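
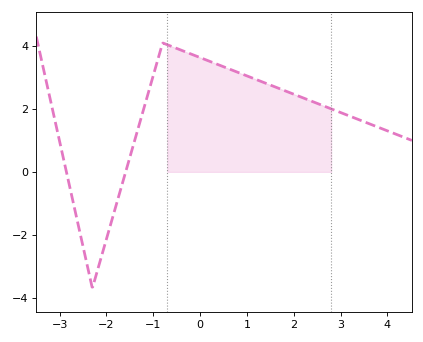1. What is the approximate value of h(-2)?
-2.2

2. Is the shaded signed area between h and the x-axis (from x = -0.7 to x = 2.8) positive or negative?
positive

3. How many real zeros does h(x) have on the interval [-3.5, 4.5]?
2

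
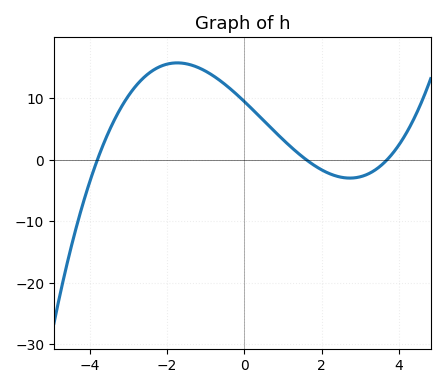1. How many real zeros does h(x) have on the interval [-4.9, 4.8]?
3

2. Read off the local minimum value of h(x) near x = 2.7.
-3.01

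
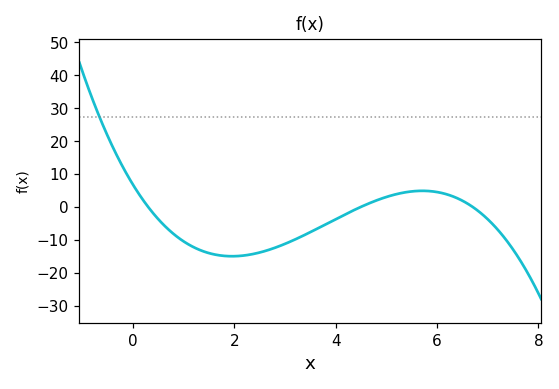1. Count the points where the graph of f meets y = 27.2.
1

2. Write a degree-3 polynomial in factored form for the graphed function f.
y = -0.75(x - 0.3)(x - 4.5)(x - 6.7)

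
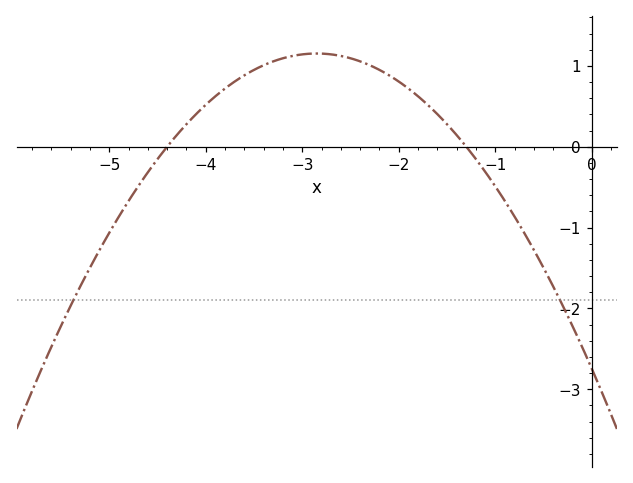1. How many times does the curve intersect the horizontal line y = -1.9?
2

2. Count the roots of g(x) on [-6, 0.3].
2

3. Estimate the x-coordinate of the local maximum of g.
-2.85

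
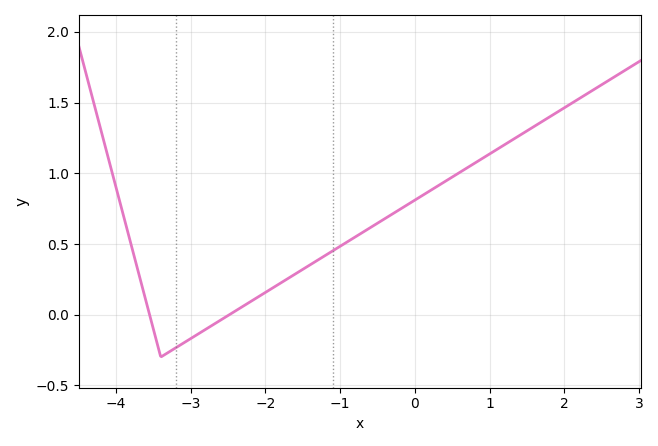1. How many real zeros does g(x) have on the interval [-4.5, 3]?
2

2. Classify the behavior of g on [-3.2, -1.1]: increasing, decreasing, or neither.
increasing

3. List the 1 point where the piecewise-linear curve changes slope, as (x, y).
(-3.4, -0.3)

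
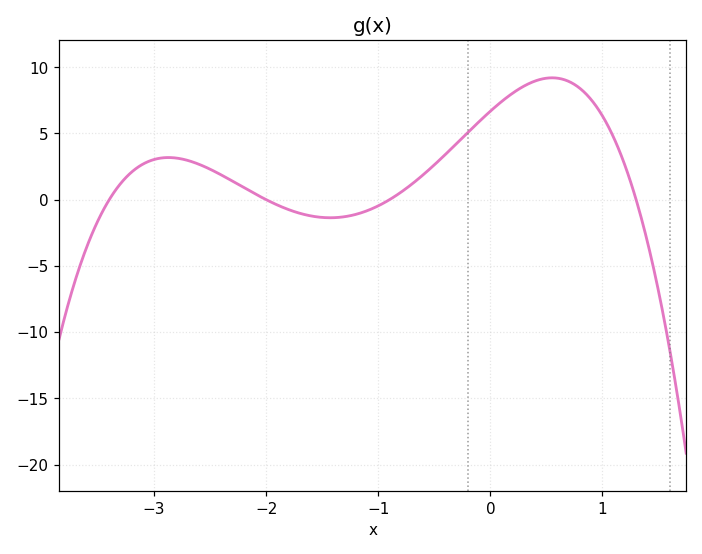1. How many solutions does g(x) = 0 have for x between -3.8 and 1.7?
4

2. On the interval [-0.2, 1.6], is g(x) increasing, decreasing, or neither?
neither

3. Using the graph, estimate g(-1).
-0.464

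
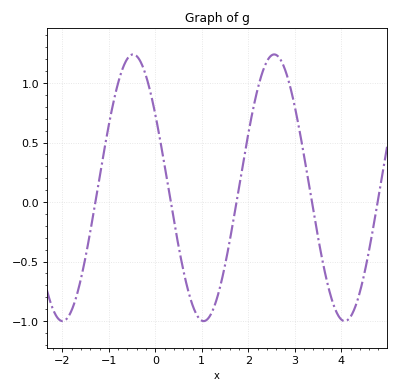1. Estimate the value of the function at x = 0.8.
-0.865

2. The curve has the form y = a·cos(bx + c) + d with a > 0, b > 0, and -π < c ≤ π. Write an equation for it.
y = 1.12cos(2.07x + 0.99) + 0.12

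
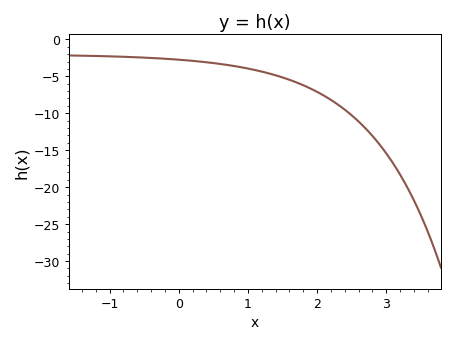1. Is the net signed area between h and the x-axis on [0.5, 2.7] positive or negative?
negative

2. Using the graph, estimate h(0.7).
-3.5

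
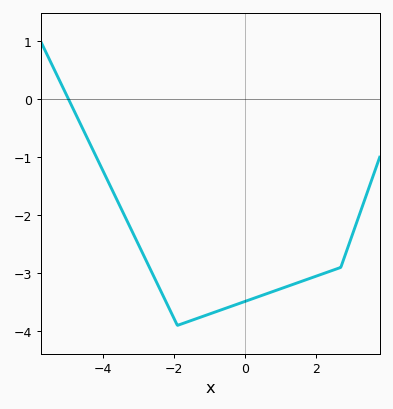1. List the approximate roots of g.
-4.96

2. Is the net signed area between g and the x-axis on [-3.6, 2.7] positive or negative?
negative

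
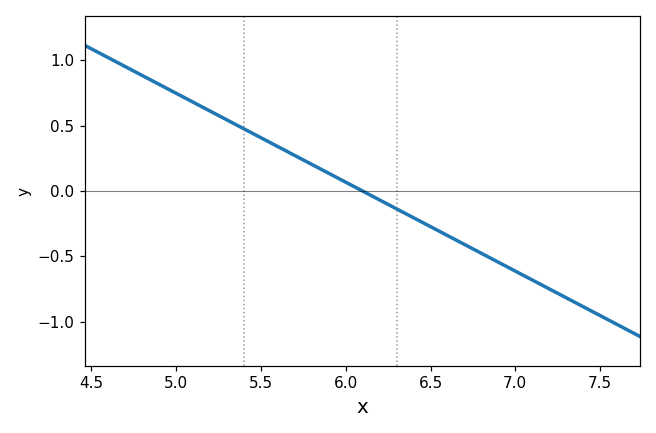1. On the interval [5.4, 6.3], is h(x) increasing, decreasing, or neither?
decreasing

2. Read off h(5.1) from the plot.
0.7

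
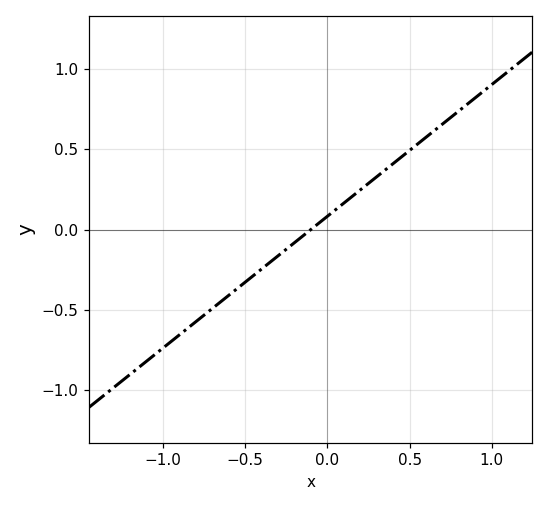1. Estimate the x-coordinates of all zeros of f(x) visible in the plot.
-0.1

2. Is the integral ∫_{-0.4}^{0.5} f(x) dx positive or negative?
positive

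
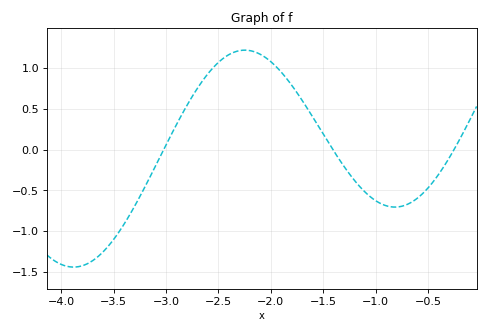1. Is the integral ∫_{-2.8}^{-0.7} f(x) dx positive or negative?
positive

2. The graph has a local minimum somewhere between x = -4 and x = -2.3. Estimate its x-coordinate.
-3.9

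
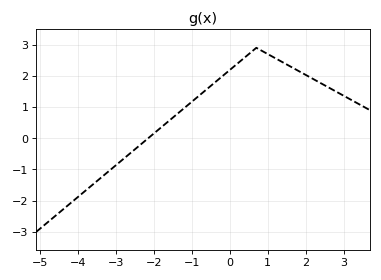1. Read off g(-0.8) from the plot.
1.37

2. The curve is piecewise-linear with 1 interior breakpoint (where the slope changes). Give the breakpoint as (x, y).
(0.7, 2.9)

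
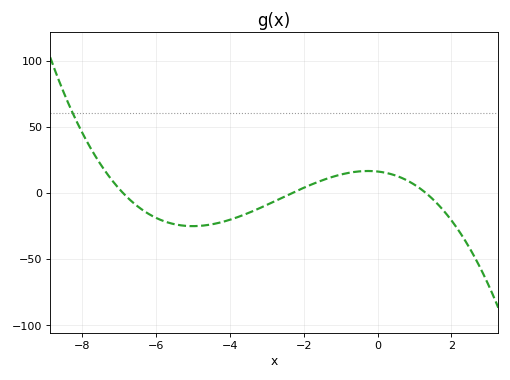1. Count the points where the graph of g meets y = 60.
1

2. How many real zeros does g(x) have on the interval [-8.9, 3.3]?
3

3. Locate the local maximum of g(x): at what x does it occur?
-0.258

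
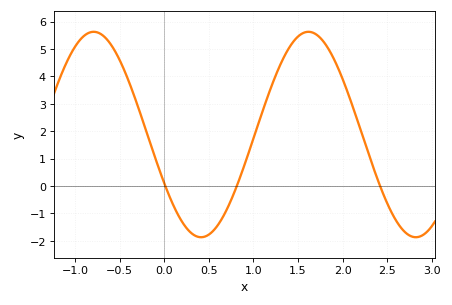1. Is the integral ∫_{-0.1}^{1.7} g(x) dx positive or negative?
positive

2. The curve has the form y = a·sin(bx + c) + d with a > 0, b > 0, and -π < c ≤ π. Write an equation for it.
y = 3.75sin(2.6x - 2.7) + 1.88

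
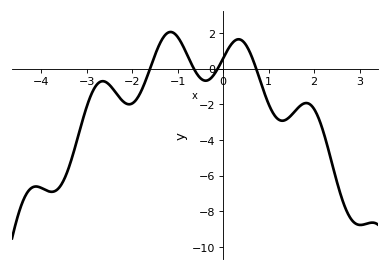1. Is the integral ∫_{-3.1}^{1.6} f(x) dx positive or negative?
negative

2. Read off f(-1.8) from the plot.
-1.2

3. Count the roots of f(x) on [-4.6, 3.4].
4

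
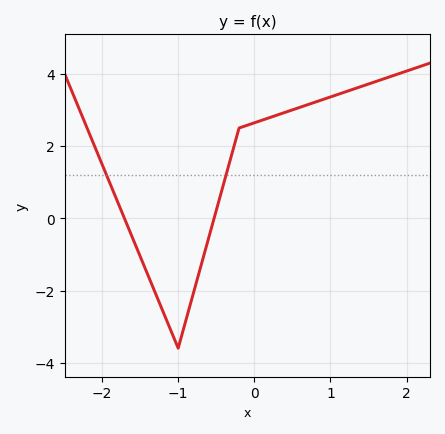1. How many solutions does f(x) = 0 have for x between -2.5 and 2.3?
2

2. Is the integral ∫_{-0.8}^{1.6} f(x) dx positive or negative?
positive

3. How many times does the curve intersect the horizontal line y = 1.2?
2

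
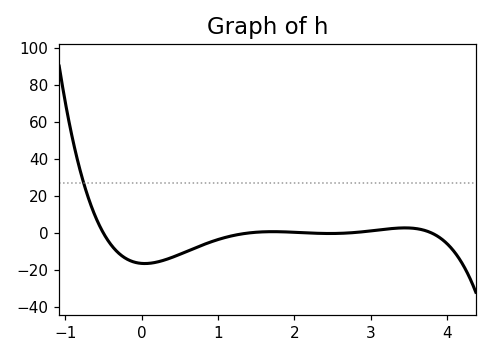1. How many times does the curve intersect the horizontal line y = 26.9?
1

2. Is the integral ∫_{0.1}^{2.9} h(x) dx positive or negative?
negative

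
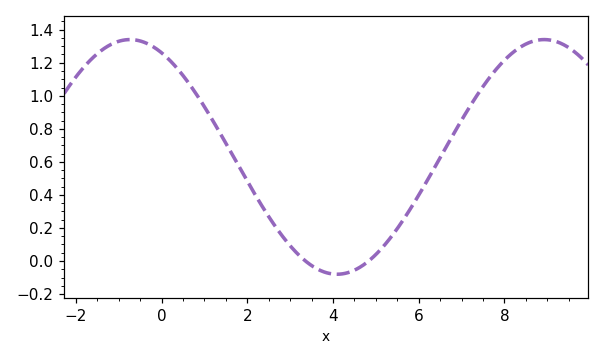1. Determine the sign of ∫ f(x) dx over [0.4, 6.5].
positive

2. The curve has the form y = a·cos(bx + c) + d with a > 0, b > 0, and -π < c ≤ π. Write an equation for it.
y = 0.71cos(0.65x + 0.48) + 0.63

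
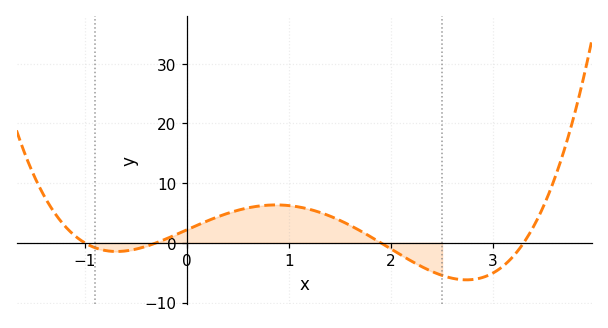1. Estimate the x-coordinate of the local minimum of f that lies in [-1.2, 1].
-0.7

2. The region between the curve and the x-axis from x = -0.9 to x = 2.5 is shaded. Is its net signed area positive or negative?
positive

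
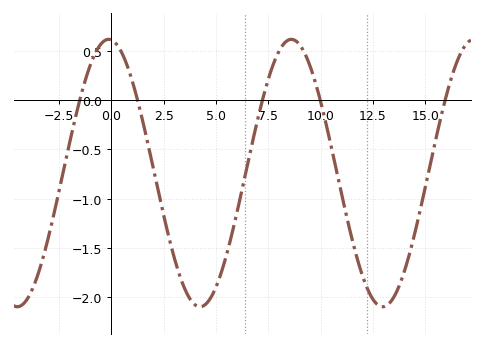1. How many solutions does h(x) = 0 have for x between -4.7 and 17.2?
5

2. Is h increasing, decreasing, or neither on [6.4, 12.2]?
neither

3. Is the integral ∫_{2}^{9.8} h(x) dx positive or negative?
negative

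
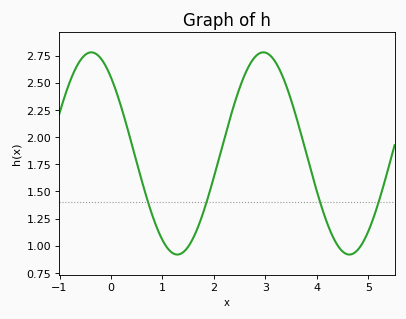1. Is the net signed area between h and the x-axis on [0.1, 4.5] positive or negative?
positive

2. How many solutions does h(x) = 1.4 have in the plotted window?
4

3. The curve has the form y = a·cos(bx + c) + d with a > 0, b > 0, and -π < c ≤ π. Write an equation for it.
y = 0.93cos(1.88x + 0.72) + 1.85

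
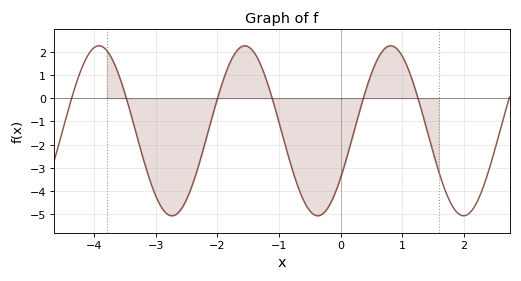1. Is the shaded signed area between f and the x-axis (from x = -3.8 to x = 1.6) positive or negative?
negative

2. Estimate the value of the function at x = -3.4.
-0.8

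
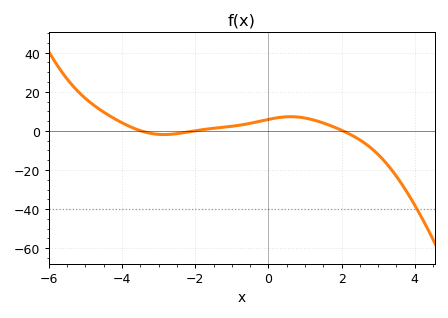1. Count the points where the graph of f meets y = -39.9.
1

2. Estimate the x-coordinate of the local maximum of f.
0.6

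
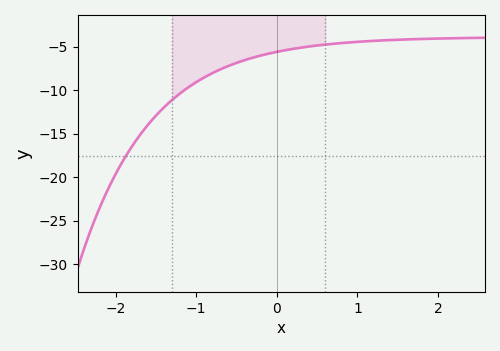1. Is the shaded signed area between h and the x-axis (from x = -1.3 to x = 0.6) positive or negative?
negative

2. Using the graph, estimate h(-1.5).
-13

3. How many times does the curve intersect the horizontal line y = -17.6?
1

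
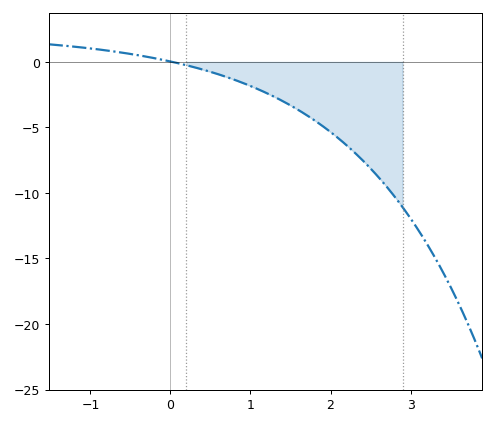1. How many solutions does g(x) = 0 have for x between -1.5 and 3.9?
1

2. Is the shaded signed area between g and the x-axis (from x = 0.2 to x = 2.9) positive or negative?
negative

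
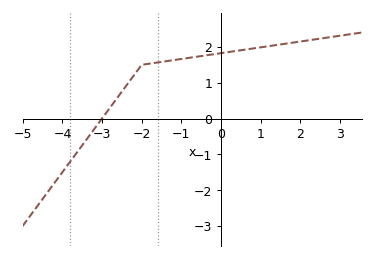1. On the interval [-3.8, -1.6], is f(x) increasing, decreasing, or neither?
increasing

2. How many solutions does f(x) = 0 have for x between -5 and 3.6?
1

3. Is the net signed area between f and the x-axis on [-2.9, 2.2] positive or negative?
positive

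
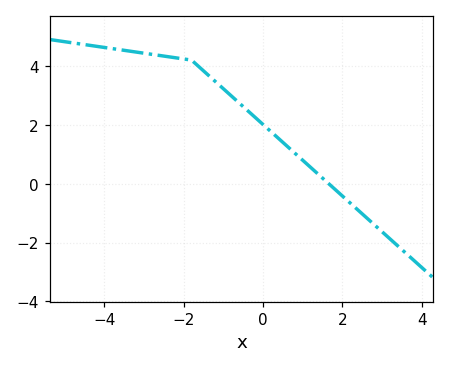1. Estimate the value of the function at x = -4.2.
4.6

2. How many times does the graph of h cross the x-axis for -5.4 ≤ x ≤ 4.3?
1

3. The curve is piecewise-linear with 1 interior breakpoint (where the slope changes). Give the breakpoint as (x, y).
(-1.8, 4.2)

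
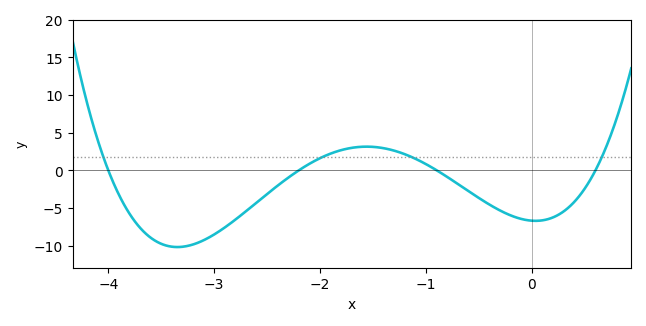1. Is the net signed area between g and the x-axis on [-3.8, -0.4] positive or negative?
negative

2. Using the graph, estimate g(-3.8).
-5.76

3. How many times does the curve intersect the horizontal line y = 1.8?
4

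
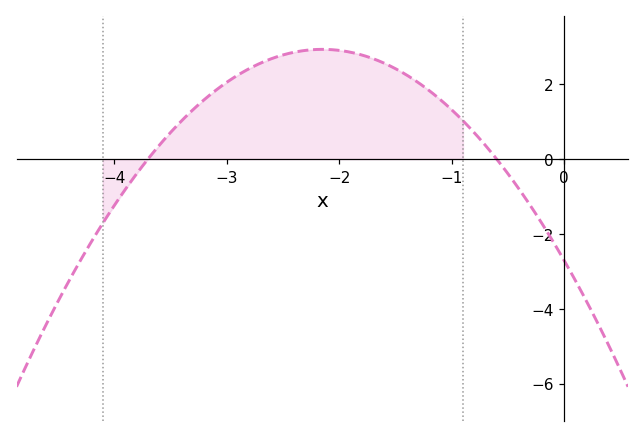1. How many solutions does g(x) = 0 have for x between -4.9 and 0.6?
2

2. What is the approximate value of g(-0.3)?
-1.2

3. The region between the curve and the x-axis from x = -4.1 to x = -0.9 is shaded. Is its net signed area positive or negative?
positive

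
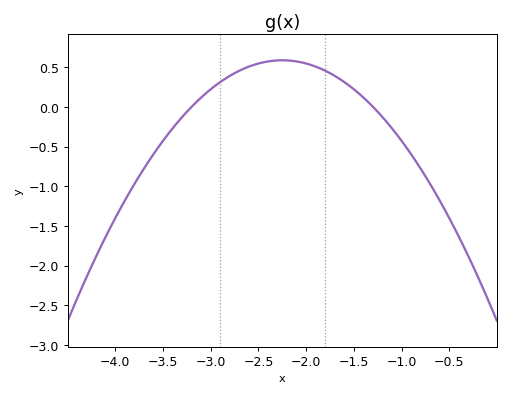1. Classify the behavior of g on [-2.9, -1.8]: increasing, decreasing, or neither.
neither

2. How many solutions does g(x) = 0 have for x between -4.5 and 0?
2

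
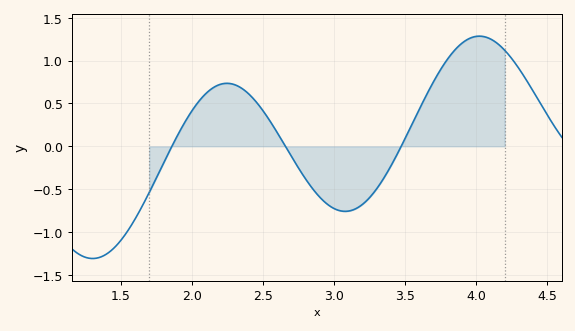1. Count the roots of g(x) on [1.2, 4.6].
3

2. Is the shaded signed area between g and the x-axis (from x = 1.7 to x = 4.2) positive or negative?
positive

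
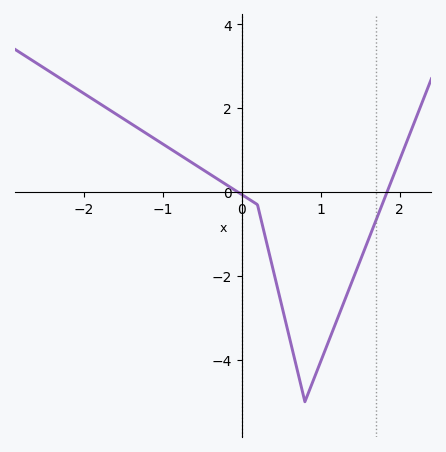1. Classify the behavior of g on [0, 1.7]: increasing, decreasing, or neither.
neither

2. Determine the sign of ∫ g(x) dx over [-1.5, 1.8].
negative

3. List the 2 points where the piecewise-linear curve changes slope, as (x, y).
(0.2, -0.3); (0.8, -5)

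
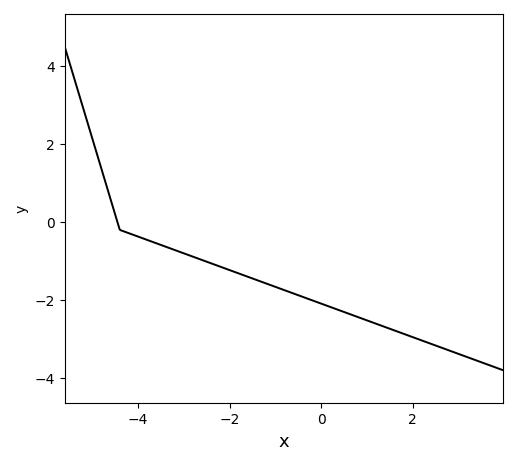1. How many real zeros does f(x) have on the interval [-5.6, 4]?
1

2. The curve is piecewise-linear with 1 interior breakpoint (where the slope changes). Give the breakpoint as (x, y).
(-4.4, -0.2)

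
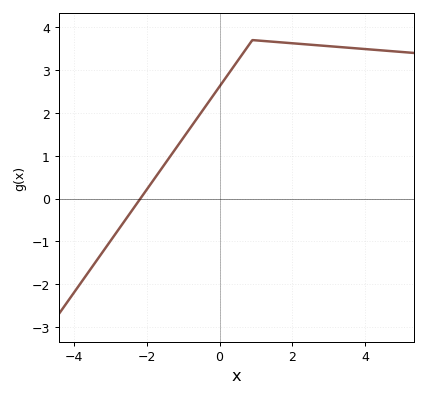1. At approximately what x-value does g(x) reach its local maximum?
0.902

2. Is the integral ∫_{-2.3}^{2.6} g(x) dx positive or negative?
positive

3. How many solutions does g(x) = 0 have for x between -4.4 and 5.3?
1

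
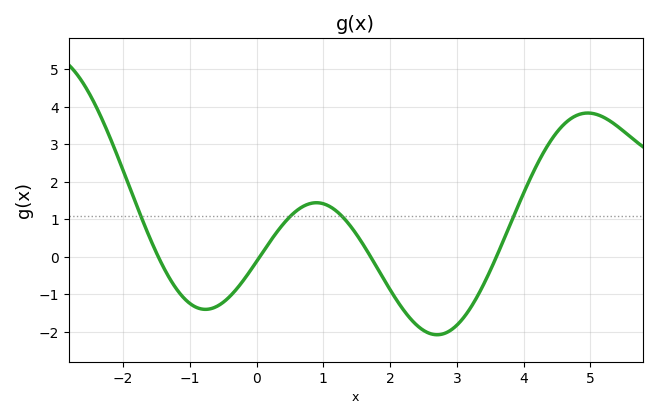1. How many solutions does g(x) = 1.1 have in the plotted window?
4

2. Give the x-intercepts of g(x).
-1.47, 0.047, 1.71, 3.59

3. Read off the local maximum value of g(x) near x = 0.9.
1.44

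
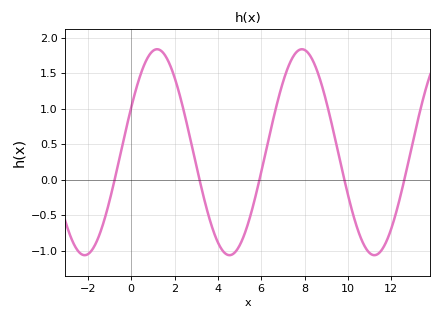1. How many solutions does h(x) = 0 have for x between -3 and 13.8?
5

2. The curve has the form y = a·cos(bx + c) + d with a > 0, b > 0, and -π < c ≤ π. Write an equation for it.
y = 1.45cos(0.94x - 1.1) + 0.39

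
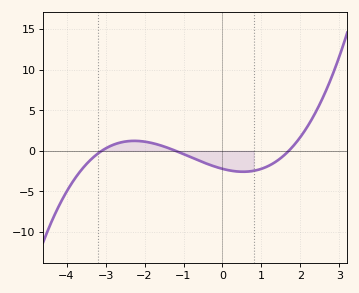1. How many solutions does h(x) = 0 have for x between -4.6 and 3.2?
3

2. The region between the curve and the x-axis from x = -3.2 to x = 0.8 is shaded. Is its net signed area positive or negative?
negative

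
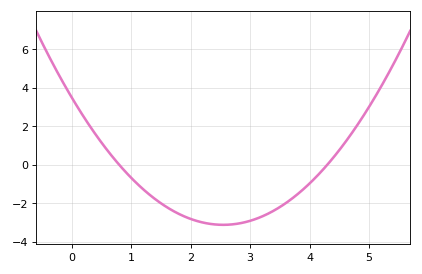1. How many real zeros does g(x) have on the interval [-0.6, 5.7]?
2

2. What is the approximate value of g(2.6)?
-3.12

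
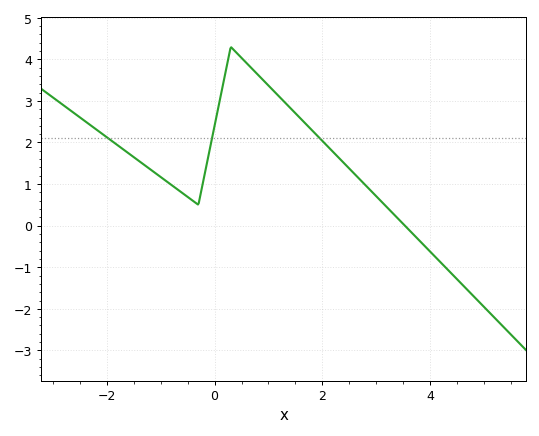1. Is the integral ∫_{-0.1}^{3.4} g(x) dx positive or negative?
positive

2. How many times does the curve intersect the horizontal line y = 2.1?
3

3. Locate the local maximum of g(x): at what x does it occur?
0.301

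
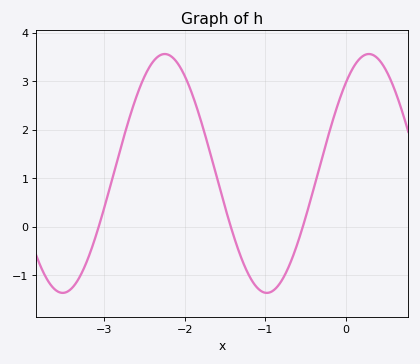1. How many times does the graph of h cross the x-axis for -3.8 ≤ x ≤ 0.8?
3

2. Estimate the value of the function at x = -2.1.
3.4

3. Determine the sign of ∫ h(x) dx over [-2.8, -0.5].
positive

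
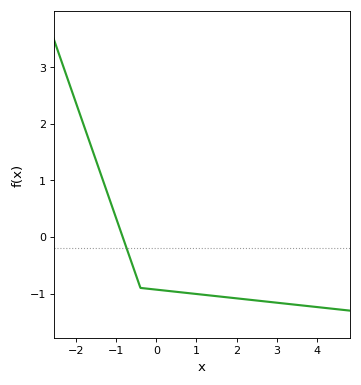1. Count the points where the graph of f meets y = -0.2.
1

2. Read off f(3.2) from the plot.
-1.18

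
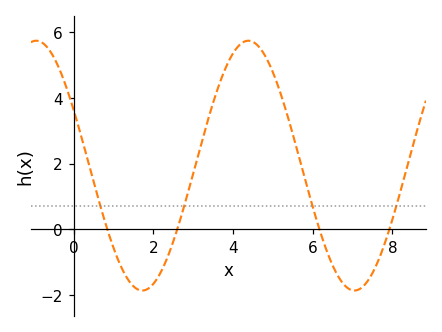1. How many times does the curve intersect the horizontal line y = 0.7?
4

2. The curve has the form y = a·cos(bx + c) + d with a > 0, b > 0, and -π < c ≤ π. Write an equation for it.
y = 3.8cos(1.18x + 1.11) + 1.94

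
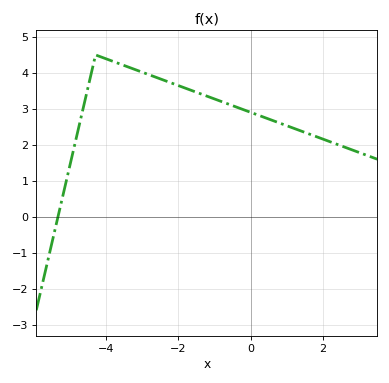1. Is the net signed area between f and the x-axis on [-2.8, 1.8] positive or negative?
positive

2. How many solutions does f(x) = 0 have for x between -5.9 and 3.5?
1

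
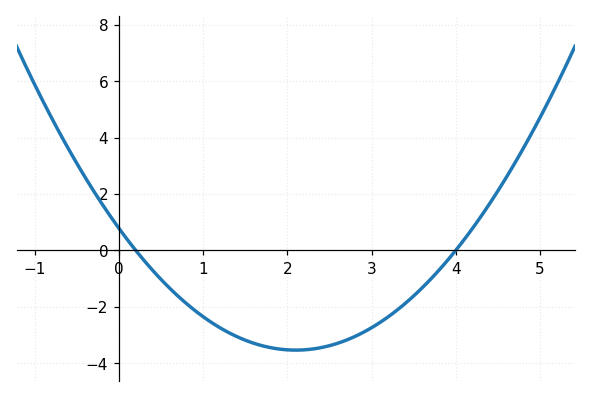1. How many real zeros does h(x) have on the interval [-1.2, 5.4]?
2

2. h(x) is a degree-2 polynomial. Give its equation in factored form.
y = 0.98(x - 0.2)(x - 4)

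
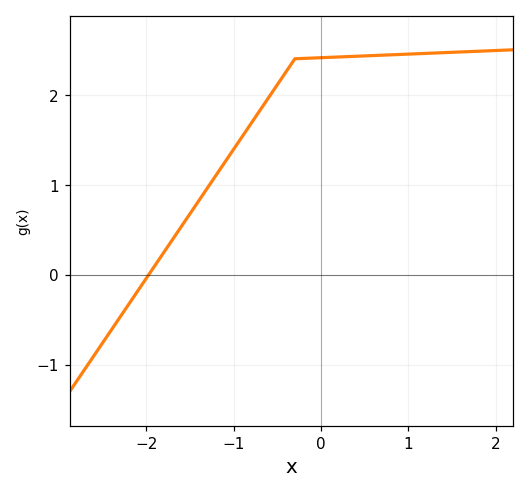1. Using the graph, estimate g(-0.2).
2.4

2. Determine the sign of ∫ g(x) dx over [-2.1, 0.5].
positive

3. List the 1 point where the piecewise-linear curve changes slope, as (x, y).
(-0.3, 2.4)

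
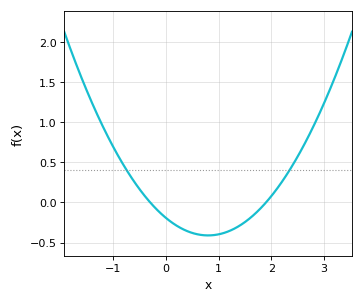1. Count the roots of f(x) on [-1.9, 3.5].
2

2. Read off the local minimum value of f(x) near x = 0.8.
-0.411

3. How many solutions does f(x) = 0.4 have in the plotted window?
2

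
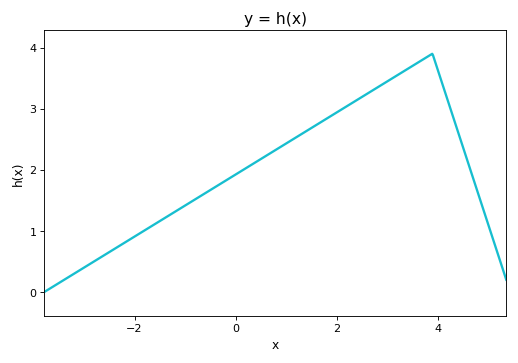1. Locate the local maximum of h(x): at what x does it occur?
3.9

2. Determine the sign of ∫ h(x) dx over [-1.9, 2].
positive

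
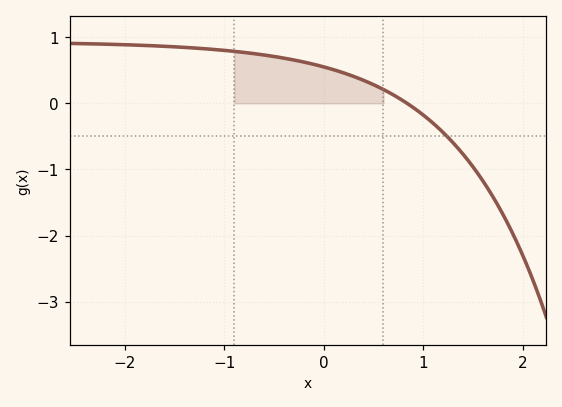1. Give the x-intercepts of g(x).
0.836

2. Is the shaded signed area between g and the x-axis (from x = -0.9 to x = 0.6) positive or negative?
positive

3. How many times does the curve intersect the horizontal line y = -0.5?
1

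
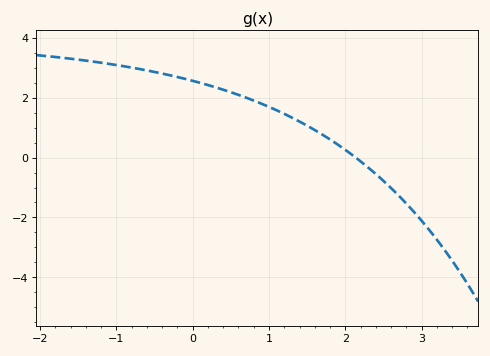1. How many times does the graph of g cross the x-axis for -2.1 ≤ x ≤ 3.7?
1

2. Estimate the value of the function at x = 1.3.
1.4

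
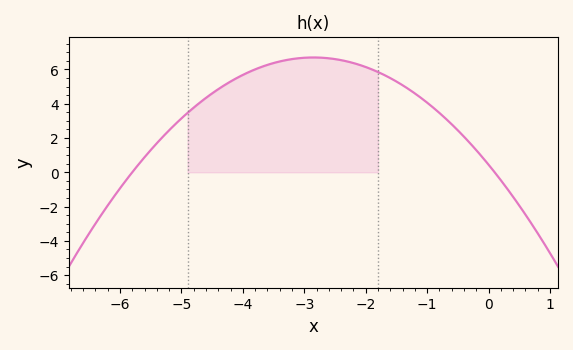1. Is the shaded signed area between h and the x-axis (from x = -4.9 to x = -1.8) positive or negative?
positive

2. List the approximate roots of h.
-5.8, 0.2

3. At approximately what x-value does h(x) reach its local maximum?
-2.8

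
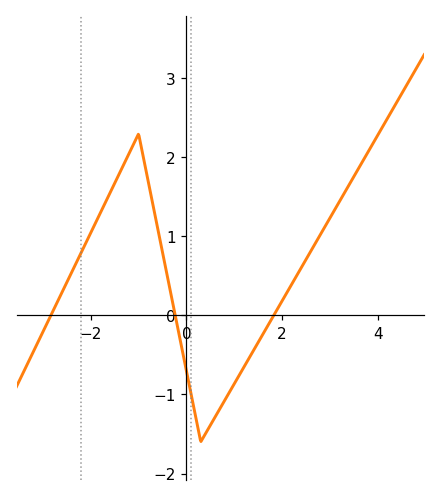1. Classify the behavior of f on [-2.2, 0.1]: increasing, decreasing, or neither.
neither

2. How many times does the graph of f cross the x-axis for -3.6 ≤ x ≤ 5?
3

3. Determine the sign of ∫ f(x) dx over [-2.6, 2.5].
positive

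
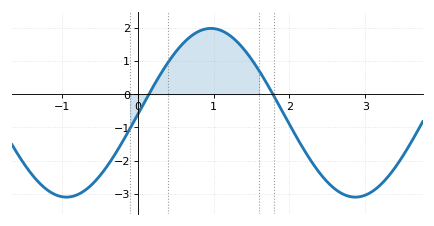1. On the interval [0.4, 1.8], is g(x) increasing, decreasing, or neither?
neither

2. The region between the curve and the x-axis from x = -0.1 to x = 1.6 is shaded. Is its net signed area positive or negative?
positive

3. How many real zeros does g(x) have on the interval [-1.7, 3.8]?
2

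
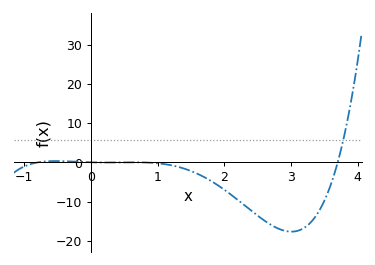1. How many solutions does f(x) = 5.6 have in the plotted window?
1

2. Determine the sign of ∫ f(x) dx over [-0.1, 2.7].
negative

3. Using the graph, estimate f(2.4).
-12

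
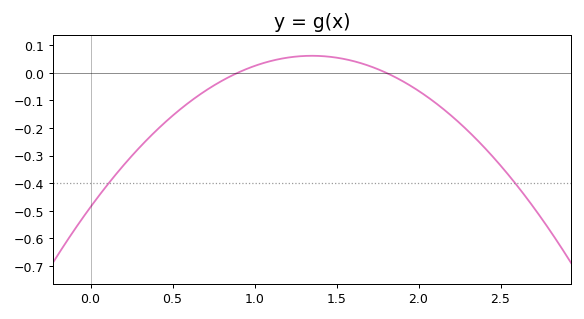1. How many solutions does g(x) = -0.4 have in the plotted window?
2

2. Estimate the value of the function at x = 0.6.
-0.108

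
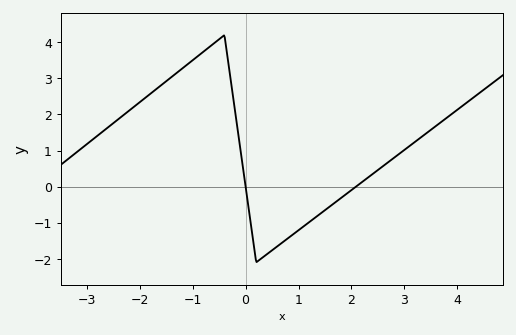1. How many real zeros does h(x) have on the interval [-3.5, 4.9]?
2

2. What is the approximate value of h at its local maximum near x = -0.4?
4.2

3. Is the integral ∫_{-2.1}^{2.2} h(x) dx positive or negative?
positive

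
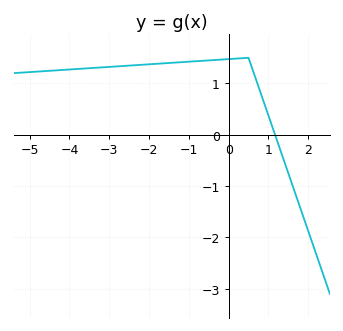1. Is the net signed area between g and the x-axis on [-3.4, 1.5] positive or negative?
positive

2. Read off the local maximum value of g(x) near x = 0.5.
1.5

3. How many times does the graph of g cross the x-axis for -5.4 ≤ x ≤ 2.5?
1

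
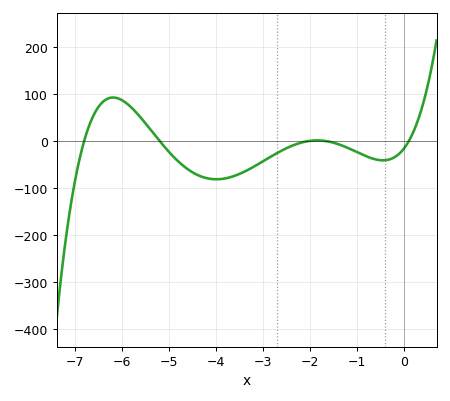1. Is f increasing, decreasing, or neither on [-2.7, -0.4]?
neither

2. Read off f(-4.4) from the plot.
-72.2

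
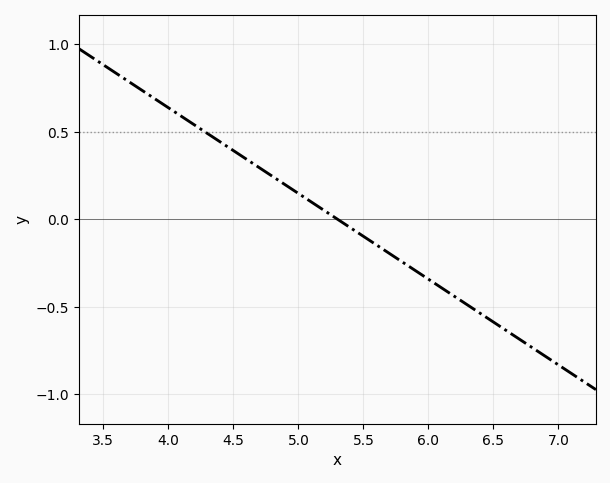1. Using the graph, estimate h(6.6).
-0.637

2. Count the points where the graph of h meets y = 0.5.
1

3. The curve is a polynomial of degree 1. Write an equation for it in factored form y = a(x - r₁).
y = -0.49(x - 5.3)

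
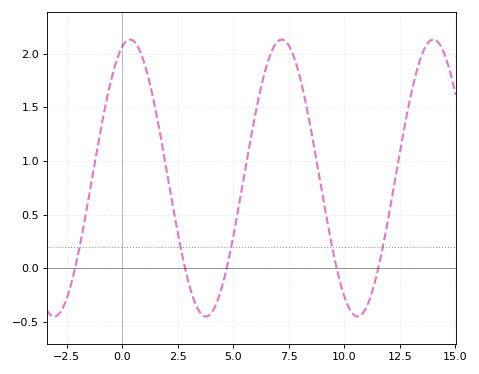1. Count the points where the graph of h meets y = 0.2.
5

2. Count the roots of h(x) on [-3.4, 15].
5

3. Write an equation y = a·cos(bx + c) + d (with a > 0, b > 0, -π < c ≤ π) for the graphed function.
y = 1.29cos(0.92x - 0.322) + 0.84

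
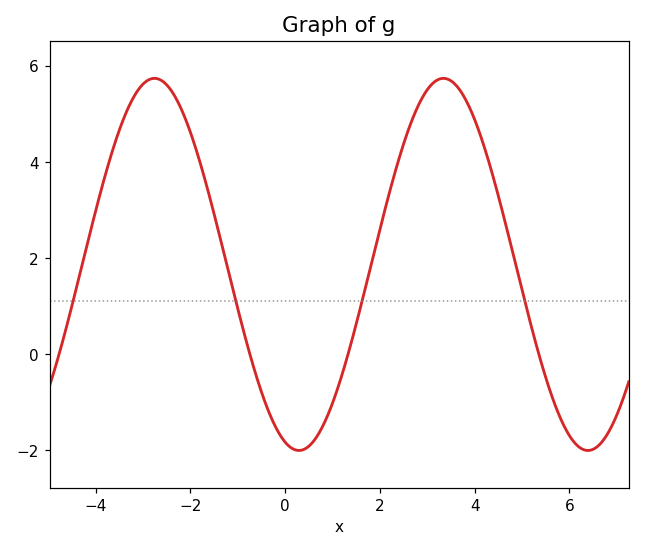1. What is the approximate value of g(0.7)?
-1.66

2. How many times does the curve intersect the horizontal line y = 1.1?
4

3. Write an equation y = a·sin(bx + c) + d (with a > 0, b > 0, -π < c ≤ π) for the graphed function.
y = 3.87sin(1.03x - 1.87) + 1.87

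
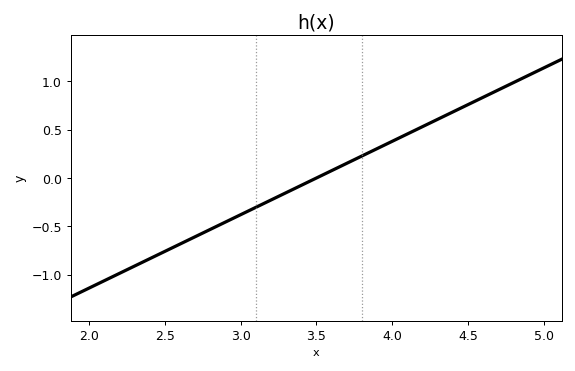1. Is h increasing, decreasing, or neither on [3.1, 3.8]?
increasing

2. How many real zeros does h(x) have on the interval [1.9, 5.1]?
1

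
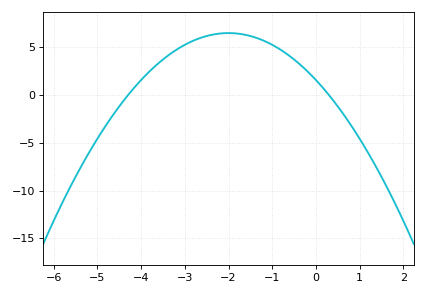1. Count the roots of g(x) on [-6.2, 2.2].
2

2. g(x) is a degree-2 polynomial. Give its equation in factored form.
y = -1.23(x + 4.3)(x - 0.3)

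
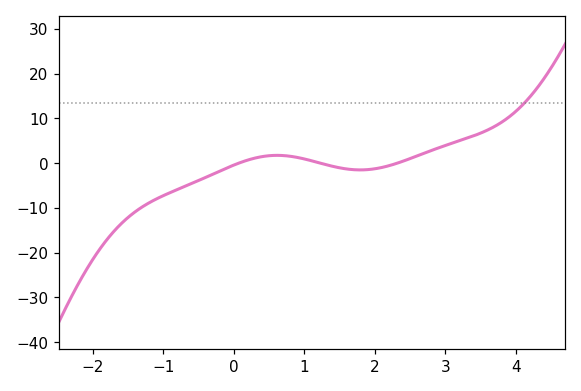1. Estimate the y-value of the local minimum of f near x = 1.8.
-2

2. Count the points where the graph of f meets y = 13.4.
1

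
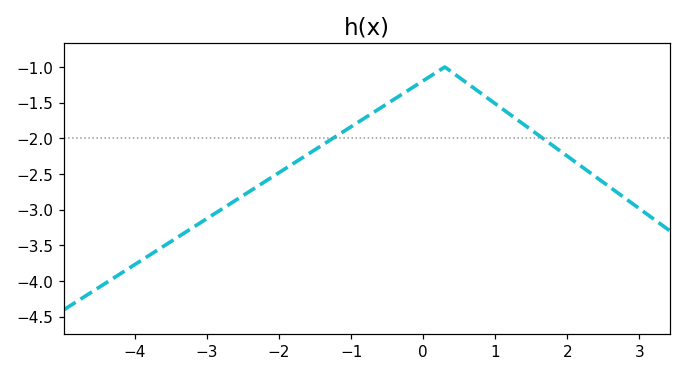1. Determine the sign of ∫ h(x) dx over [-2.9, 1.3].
negative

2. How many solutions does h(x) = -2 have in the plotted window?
2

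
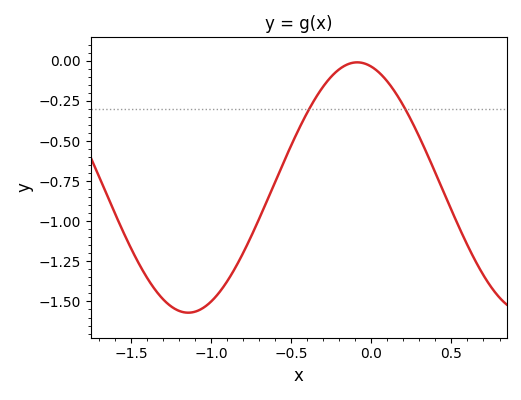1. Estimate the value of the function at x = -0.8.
-1.2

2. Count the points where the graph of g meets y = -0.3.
2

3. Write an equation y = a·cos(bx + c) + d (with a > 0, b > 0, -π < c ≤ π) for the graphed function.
y = 0.78cos(2.98x + 0.262) - 0.79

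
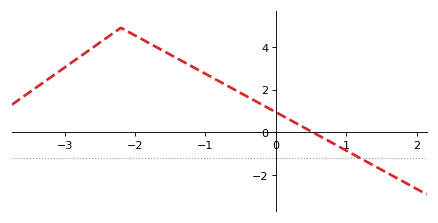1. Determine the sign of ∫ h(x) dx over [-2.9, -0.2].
positive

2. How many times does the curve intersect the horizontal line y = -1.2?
1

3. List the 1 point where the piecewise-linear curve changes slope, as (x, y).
(-2.2, 4.9)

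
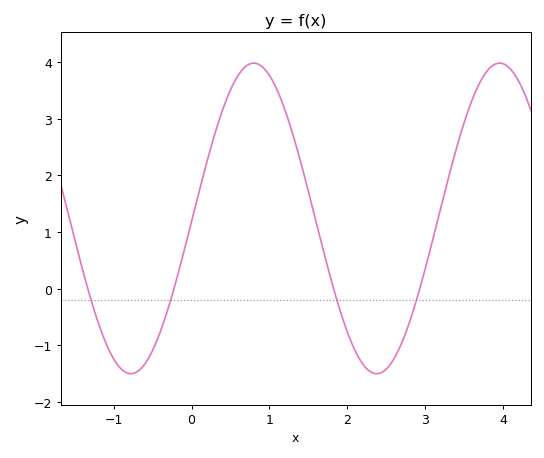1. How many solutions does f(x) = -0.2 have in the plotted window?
4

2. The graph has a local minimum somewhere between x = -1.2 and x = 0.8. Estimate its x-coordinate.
-0.778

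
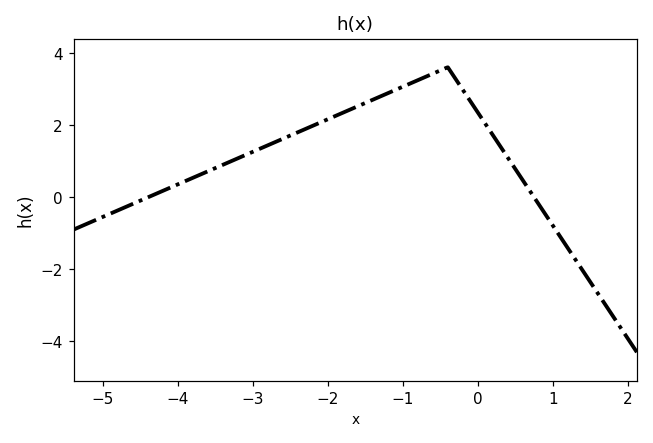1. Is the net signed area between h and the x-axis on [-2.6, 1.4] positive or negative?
positive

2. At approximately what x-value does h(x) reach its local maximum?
-0.402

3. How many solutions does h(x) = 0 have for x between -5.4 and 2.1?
2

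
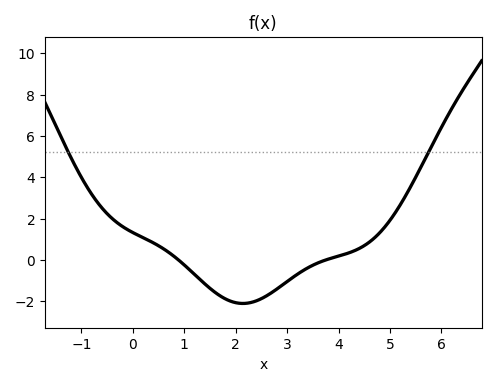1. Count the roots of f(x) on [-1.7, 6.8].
2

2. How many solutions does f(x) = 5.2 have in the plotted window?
2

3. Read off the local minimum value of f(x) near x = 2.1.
-2.11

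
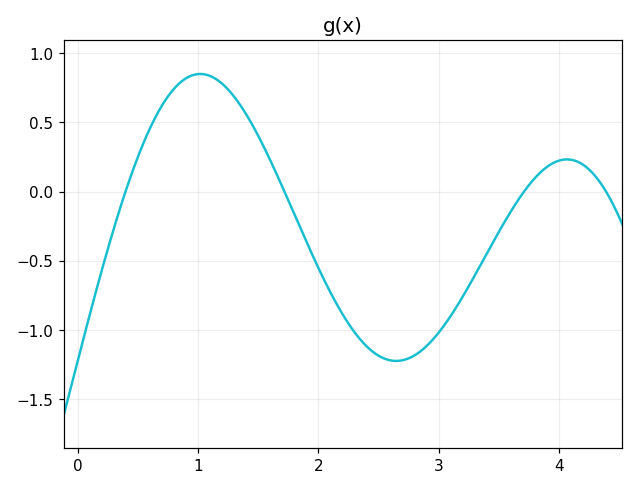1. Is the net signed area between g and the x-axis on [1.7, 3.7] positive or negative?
negative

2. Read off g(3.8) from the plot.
0.098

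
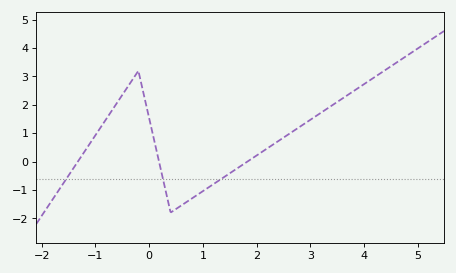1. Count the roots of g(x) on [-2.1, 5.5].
3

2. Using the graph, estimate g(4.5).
3.4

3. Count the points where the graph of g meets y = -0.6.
3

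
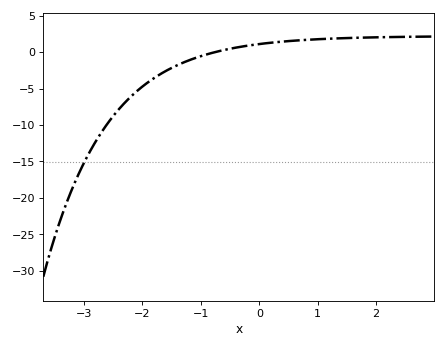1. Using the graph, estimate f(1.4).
2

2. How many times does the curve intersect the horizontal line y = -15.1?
1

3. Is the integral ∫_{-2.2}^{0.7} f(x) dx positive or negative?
negative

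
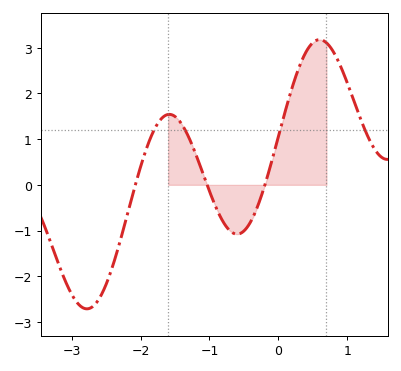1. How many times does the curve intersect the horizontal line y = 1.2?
4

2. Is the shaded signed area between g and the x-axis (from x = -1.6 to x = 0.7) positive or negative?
positive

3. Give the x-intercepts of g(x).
-2.08, -1.03, -0.195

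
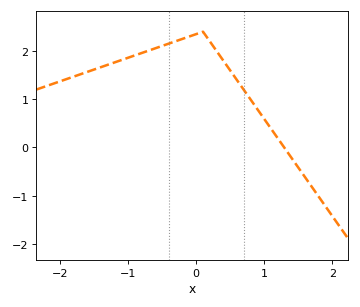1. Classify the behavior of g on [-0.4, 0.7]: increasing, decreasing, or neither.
neither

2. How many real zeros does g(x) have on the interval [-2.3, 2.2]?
1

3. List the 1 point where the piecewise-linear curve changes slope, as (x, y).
(0.1, 2.4)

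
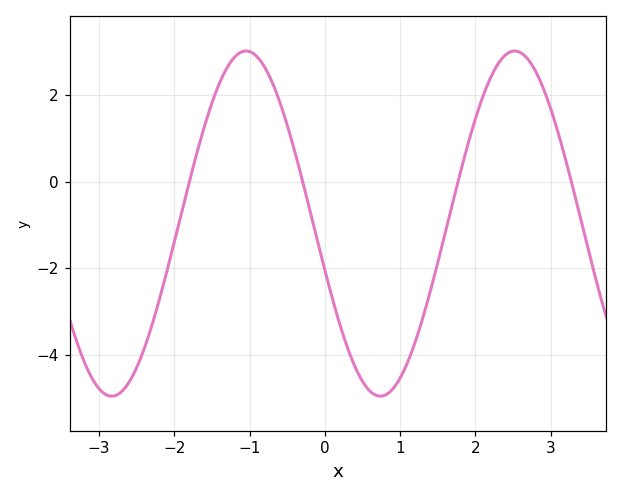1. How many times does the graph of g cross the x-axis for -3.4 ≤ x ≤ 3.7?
4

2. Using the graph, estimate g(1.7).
-0.4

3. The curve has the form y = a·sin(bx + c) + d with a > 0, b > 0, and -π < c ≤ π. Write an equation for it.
y = 3.98sin(1.8x - 2.9) - 0.97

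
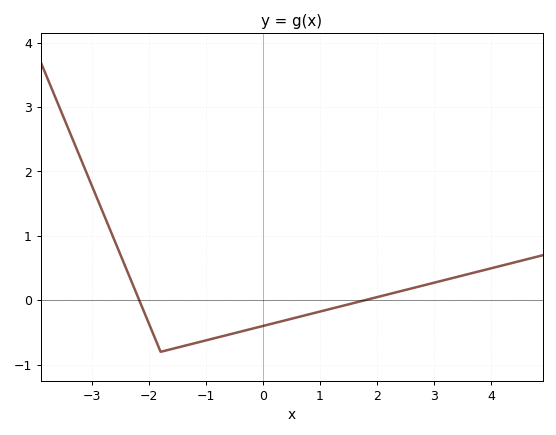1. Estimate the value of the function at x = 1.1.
-0.152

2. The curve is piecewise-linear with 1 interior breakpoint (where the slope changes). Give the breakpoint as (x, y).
(-1.8, -0.8)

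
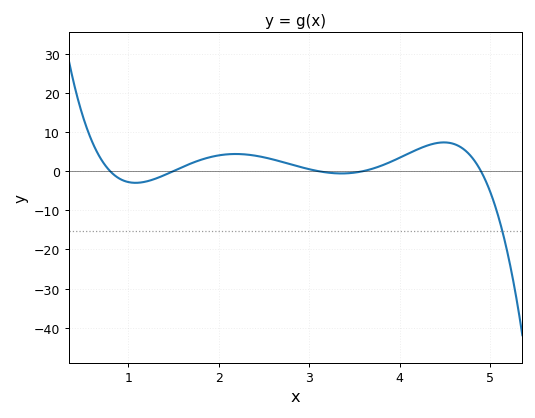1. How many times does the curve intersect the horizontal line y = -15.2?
1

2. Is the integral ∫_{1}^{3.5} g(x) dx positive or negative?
positive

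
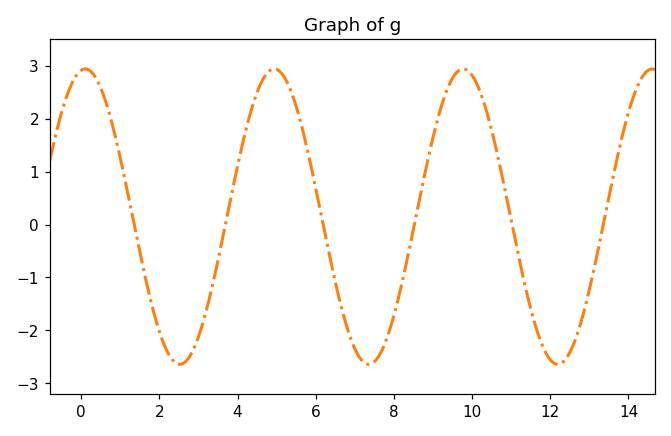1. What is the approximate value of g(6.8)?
-1.94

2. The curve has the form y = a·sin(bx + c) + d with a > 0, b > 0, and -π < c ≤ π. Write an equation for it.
y = 2.79sin(1.3x + 1.43) + 0.15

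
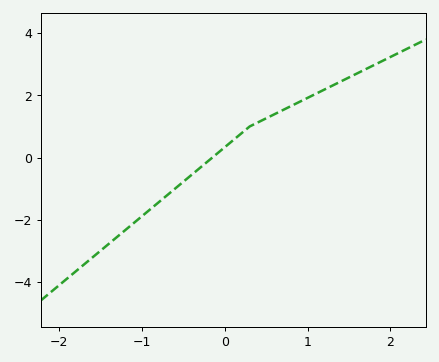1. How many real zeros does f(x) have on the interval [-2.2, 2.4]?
1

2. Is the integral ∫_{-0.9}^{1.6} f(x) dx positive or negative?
positive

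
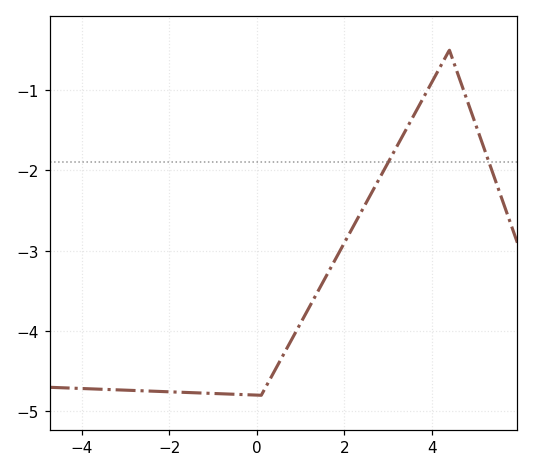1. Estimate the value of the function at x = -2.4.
-4.75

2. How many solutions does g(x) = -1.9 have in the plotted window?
2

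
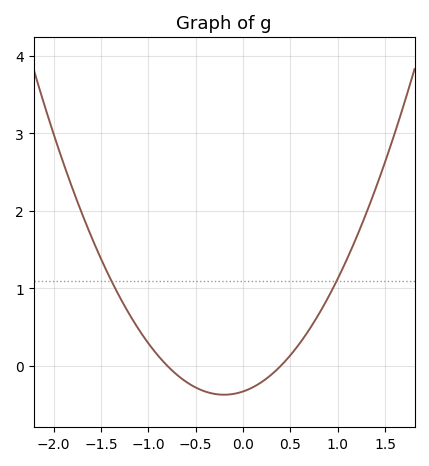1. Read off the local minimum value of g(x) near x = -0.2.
-0.4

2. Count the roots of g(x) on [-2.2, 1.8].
2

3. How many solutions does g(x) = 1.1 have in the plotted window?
2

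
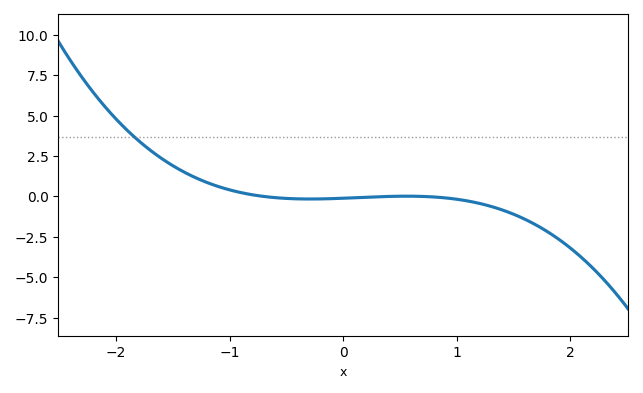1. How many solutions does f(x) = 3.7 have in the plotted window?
1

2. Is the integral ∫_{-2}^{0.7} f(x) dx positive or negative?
positive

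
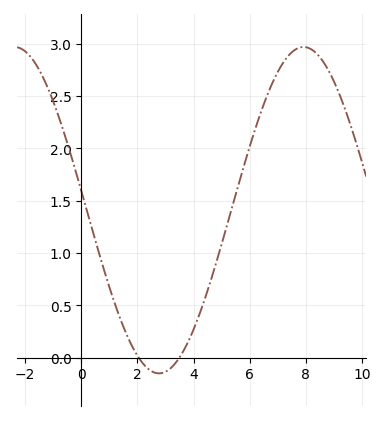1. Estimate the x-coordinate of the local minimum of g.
2.77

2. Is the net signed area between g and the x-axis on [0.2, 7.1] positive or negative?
positive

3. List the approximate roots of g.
2.05, 3.5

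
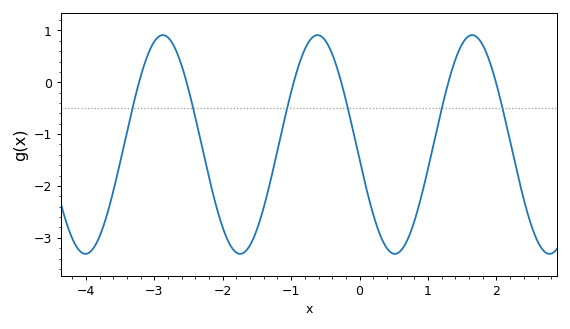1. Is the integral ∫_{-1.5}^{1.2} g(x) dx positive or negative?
negative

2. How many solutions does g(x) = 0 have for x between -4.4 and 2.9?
6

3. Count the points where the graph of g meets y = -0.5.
6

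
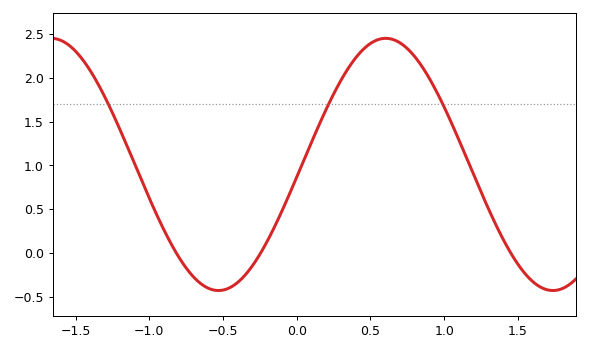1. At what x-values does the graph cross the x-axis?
-0.817, -0.244, 1.45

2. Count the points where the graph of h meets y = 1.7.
3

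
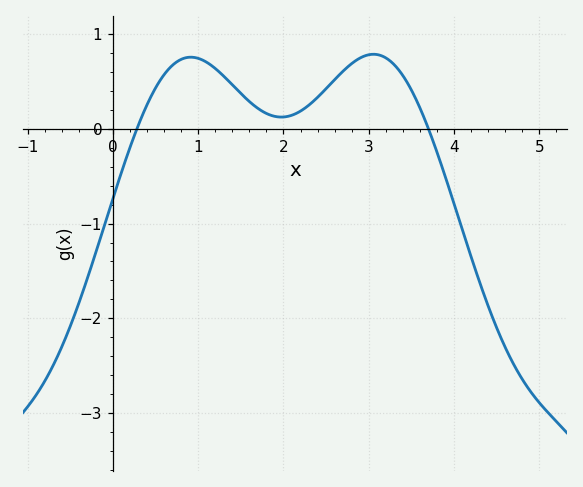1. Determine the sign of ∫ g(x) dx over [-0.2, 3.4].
positive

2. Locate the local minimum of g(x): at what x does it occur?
1.97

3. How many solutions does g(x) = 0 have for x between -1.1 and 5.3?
2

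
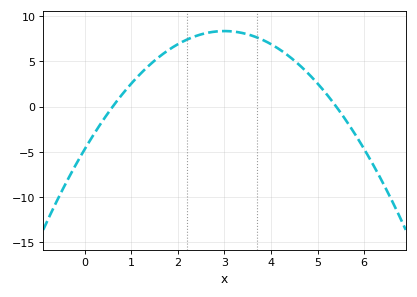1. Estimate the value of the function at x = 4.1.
6.5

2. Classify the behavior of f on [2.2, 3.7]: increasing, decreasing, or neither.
neither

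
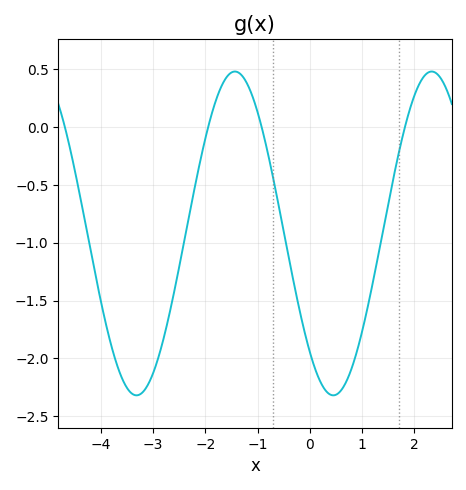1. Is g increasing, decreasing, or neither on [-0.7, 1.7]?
neither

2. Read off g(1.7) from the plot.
-0.25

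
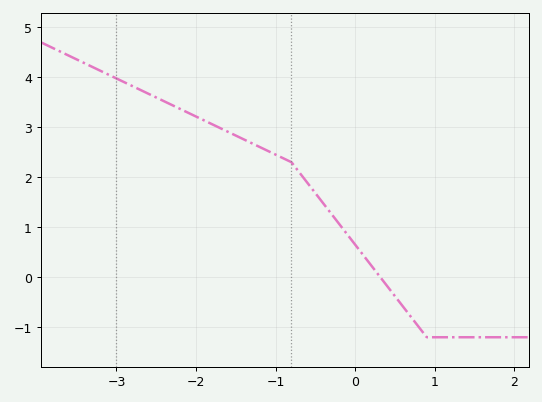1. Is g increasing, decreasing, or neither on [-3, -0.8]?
decreasing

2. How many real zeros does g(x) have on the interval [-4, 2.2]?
1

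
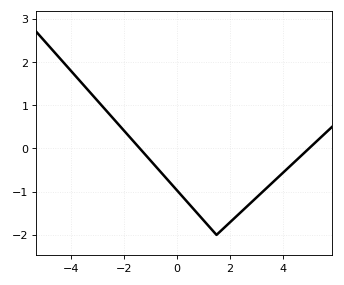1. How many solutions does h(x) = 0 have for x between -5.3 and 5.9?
2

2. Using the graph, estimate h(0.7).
-1.45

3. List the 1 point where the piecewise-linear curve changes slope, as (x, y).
(1.5, -2)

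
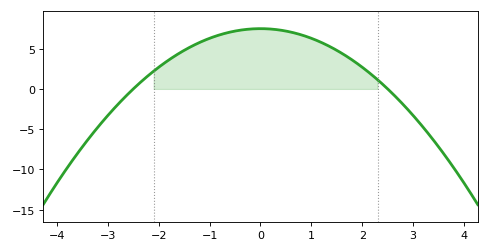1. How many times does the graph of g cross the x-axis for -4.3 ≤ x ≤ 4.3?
2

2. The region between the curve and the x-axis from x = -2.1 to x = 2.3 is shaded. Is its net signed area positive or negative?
positive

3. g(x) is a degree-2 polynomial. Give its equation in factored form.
y = -1.2(x + 2.5)(x - 2.5)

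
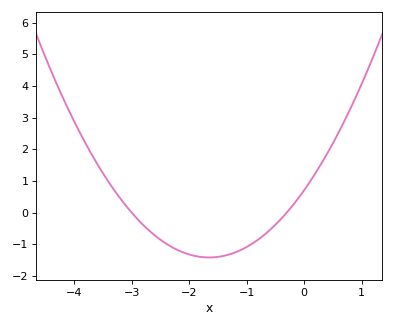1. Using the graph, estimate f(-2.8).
-0.39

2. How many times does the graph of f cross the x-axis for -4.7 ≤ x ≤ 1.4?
2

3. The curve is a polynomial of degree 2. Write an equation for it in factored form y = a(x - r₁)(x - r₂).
y = 0.78(x + 3)(x + 0.3)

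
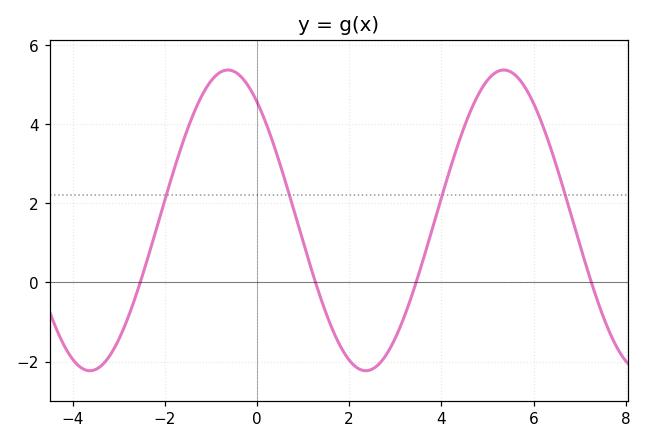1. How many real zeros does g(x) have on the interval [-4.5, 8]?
4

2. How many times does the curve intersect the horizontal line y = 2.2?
4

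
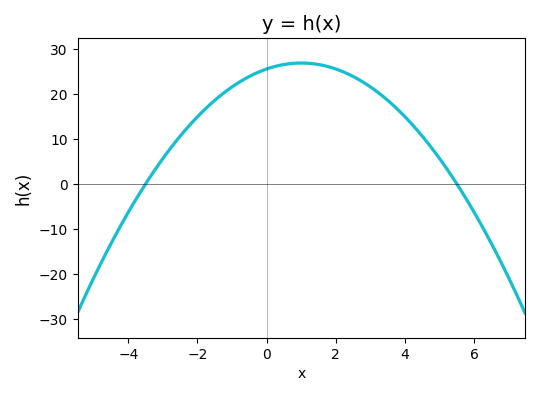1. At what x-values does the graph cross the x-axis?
-3.4, 5.4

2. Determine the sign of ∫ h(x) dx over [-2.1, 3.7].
positive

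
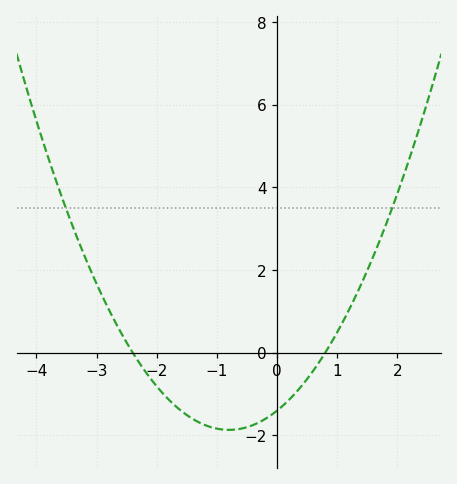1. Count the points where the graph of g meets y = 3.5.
2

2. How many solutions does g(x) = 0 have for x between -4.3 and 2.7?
2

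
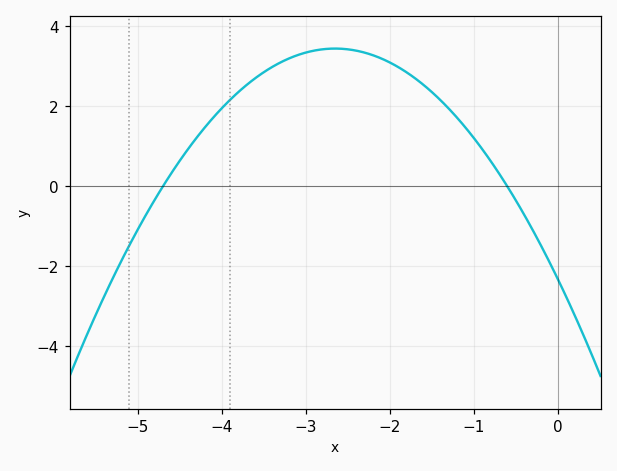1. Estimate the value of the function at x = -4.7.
0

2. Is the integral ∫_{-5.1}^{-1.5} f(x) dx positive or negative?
positive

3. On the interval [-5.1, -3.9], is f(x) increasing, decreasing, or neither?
increasing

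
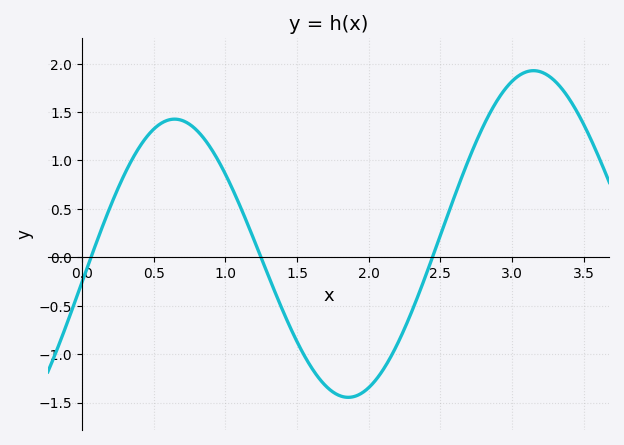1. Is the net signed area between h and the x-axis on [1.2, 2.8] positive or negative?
negative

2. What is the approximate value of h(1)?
0.85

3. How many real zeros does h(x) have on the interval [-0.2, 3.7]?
3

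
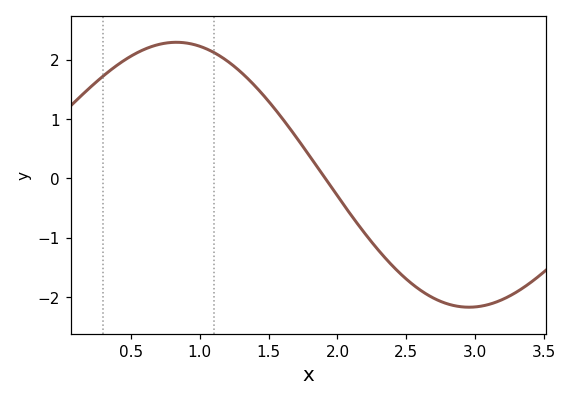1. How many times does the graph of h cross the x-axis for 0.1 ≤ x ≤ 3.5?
1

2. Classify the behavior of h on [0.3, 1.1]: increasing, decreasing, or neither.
neither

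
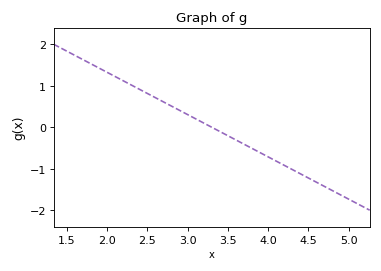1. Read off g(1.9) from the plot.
1.4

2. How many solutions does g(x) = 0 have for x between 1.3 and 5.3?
1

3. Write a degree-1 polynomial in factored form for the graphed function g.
y = -1.02(x - 3.3)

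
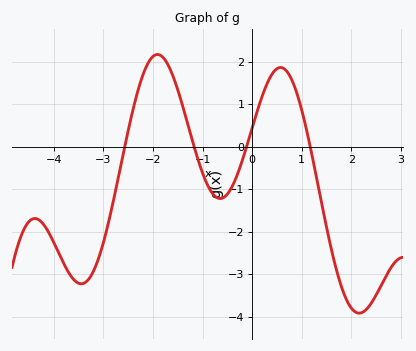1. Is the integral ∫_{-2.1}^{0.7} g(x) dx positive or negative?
positive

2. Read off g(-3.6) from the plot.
-3.12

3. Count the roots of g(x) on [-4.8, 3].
4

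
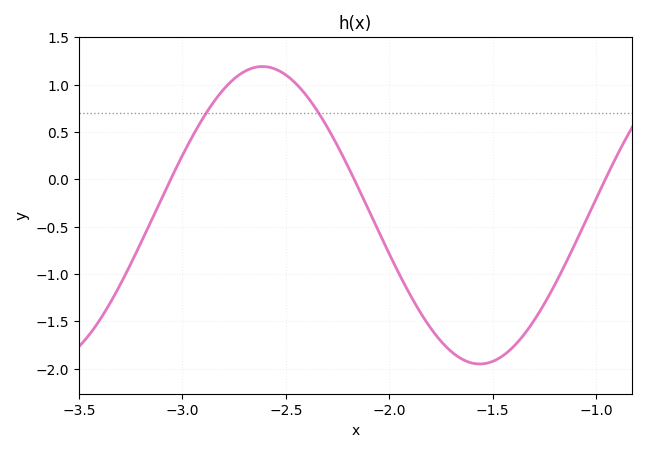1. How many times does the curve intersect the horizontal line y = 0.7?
2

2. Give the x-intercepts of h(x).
-3.06, -2.17, -0.955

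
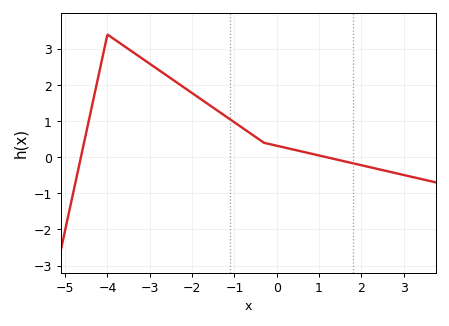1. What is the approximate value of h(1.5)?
-0.086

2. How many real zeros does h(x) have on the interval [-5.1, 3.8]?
2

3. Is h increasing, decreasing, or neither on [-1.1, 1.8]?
decreasing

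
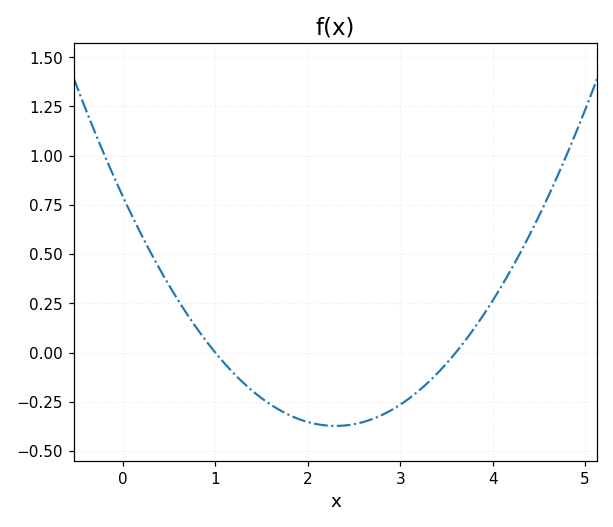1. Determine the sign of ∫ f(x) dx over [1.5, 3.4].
negative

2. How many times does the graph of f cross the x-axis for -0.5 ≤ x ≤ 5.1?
2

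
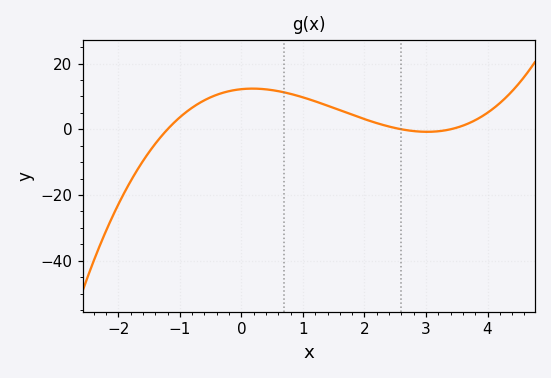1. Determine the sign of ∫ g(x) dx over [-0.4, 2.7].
positive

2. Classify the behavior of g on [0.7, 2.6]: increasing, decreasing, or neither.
decreasing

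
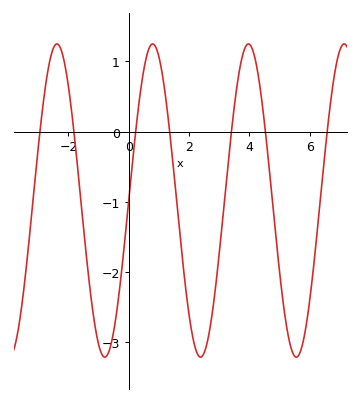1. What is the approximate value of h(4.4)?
0.5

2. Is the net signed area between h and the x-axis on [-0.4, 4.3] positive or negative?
negative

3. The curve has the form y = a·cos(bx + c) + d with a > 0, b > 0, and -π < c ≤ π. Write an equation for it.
y = 2.23cos(2x - 1.6) - 0.98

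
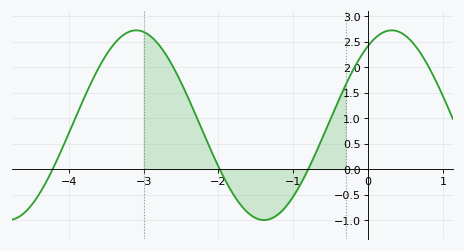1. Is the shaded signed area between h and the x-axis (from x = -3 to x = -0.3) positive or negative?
positive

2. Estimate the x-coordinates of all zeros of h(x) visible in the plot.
-4.21, -1.99, -0.8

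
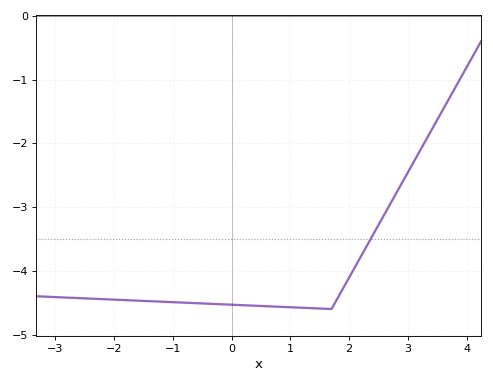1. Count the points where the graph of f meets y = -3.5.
1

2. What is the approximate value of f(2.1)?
-3.9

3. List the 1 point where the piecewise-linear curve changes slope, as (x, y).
(1.7, -4.6)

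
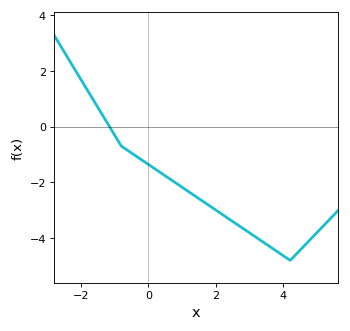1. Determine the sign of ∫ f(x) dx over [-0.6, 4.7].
negative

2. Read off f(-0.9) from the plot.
-0.5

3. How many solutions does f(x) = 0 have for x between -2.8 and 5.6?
1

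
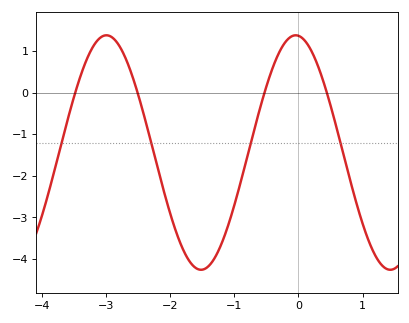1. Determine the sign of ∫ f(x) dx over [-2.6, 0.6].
negative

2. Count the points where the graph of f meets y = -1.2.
4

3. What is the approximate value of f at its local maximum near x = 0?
1.38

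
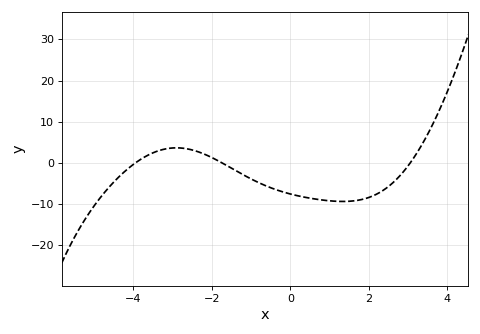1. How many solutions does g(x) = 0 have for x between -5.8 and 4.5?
3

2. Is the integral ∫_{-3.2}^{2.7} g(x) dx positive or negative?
negative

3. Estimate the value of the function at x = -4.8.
-8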